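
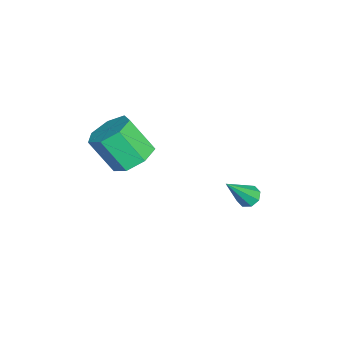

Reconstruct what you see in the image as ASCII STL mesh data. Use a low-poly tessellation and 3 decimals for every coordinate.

solid 
facet normal -0.440 0.450 -0.777
outer loop
vertex -3.603 4.378 -4.644
vertex -3.956 3.877 -4.734
vertex -4.011 4.397 -4.402
endloop
endfacet
facet normal 0.366 0.744 0.559
outer loop
vertex -3.603 4.378 -4.644
vertex -4.011 4.397 -4.402
vertex -3.024 2.923 -3.086
endloop
endfacet
facet normal -0.438 0.450 -0.778
outer loop
vertex -4.011 4.397 -4.402
vertex -3.956 3.877 -4.734
vertex -4.387 4.111 -4.356
endloop
endfacet
facet normal -0.296 0.518 0.802
outer loop
vertex -4.011 4.397 -4.402
vertex -4.387 4.111 -4.356
vertex -3.024 2.923 -3.086
endloop
endfacet
facet normal -0.439 0.449 -0.778
outer loop
vertex -4.387 4.111 -4.356
vertex -3.956 3.877 -4.734
vertex -4.51 3.688 -4.531
endloop
endfacet
facet normal -0.716 -0.079 0.694
outer loop
vertex -4.387 4.111 -4.356
vertex -4.51 3.688 -4.531
vertex -3.024 2.923 -3.086
endloop
endfacet
facet normal -0.438 0.449 -0.779
outer loop
vertex -4.51 3.688 -4.531
vertex -3.956 3.877 -4.734
vertex -4.308 3.375 -4.825
endloop
endfacet
facet normal -0.650 -0.699 0.298
outer loop
vertex -4.51 3.688 -4.531
vertex -4.308 3.375 -4.825
vertex -3.024 2.923 -3.086
endloop
endfacet
facet normal -0.440 0.450 -0.777
outer loop
vertex -4.308 3.375 -4.825
vertex -3.956 3.877 -4.734
vertex -3.9 3.356 -5.067
endloop
endfacet
facet normal -0.137 -0.979 -0.153
outer loop
vertex -4.308 3.375 -4.825
vertex -3.9 3.356 -5.067
vertex -3.024 2.923 -3.086
endloop
endfacet
facet normal -0.438 0.450 -0.778
outer loop
vertex -3.9 3.356 -5.067
vertex -3.956 3.877 -4.734
vertex -3.524 3.642 -5.113
endloop
endfacet
facet normal 0.525 -0.753 -0.397
outer loop
vertex -3.9 3.356 -5.067
vertex -3.524 3.642 -5.113
vertex -3.024 2.923 -3.086
endloop
endfacet
facet normal -0.439 0.449 -0.778
outer loop
vertex -3.524 3.642 -5.113
vertex -3.956 3.877 -4.734
vertex -3.401 4.066 -4.938
endloop
endfacet
facet normal 0.945 -0.155 -0.288
outer loop
vertex -3.524 3.642 -5.113
vertex -3.401 4.066 -4.938
vertex -3.024 2.923 -3.086
endloop
endfacet
facet normal -0.439 0.449 -0.778
outer loop
vertex -3.401 4.066 -4.938
vertex -3.956 3.877 -4.734
vertex -3.603 4.378 -4.644
endloop
endfacet
facet normal 0.878 0.466 0.109
outer loop
vertex -3.401 4.066 -4.938
vertex -3.603 4.378 -4.644
vertex -3.024 2.923 -3.086
endloop
endfacet
facet normal 0.140 0.572 -0.809
outer loop
vertex -0.06 -1.041 0.055
vertex -1.133 -0.859 -0.002
vertex -0.374 -0.288 0.533
endloop
endfacet
facet normal 0.933 0.198 0.301
outer loop
vertex -0.06 -1.041 0.055
vertex -0.374 -0.288 0.533
vertex -0.334 -2.163 1.639
endloop
endfacet
facet normal 0.933 0.198 0.301
outer loop
vertex -0.334 -2.163 1.639
vertex -0.374 -0.288 0.533
vertex -0.648 -1.41 2.117
endloop
endfacet
facet normal -0.140 -0.572 0.809
outer loop
vertex -0.334 -2.163 1.639
vertex -0.648 -1.41 2.117
vertex -1.407 -1.981 1.582
endloop
endfacet
facet normal 0.139 0.572 -0.808
outer loop
vertex -0.374 -0.288 0.533
vertex -1.133 -0.859 -0.002
vertex -1.26 0.035 0.609
endloop
endfacet
facet normal 0.322 0.745 0.584
outer loop
vertex -0.374 -0.288 0.533
vertex -1.26 0.035 0.609
vertex -0.648 -1.41 2.117
endloop
endfacet
facet normal 0.322 0.745 0.584
outer loop
vertex -0.648 -1.41 2.117
vertex -1.26 0.035 0.609
vertex -1.534 -1.087 2.193
endloop
endfacet
facet normal -0.139 -0.572 0.808
outer loop
vertex -0.648 -1.41 2.117
vertex -1.534 -1.087 2.193
vertex -1.407 -1.981 1.582
endloop
endfacet
facet normal 0.140 0.572 -0.808
outer loop
vertex -1.26 0.035 0.609
vertex -1.133 -0.859 -0.002
vertex -2.05 -0.316 0.224
endloop
endfacet
facet normal -0.533 0.731 0.426
outer loop
vertex -1.26 0.035 0.609
vertex -2.05 -0.316 0.224
vertex -1.534 -1.087 2.193
endloop
endfacet
facet normal -0.532 0.732 0.426
outer loop
vertex -1.534 -1.087 2.193
vertex -2.05 -0.316 0.224
vertex -2.324 -1.437 1.808
endloop
endfacet
facet normal -0.140 -0.572 0.808
outer loop
vertex -1.534 -1.087 2.193
vertex -2.324 -1.437 1.808
vertex -1.407 -1.981 1.582
endloop
endfacet
facet normal 0.139 0.572 -0.808
outer loop
vertex -2.05 -0.316 0.224
vertex -1.133 -0.859 -0.002
vertex -2.15 -1.075 -0.33
endloop
endfacet
facet normal -0.985 0.167 -0.052
outer loop
vertex -2.05 -0.316 0.224
vertex -2.15 -1.075 -0.33
vertex -2.324 -1.437 1.808
endloop
endfacet
facet normal -0.985 0.167 -0.052
outer loop
vertex -2.324 -1.437 1.808
vertex -2.15 -1.075 -0.33
vertex -2.424 -2.197 1.253
endloop
endfacet
facet normal -0.140 -0.572 0.808
outer loop
vertex -2.324 -1.437 1.808
vertex -2.424 -2.197 1.253
vertex -1.407 -1.981 1.582
endloop
endfacet
facet normal 0.139 0.572 -0.808
outer loop
vertex -2.15 -1.075 -0.33
vertex -1.133 -0.859 -0.002
vertex -1.484 -1.672 -0.638
endloop
endfacet
facet normal -0.696 -0.523 -0.491
outer loop
vertex -2.15 -1.075 -0.33
vertex -1.484 -1.672 -0.638
vertex -2.424 -2.197 1.253
endloop
endfacet
facet normal -0.696 -0.524 -0.491
outer loop
vertex -2.424 -2.197 1.253
vertex -1.484 -1.672 -0.638
vertex -1.758 -2.794 0.946
endloop
endfacet
facet normal -0.140 -0.572 0.808
outer loop
vertex -2.424 -2.197 1.253
vertex -1.758 -2.794 0.946
vertex -1.407 -1.981 1.582
endloop
endfacet
facet normal 0.139 0.572 -0.808
outer loop
vertex -1.484 -1.672 -0.638
vertex -1.133 -0.859 -0.002
vertex -0.554 -1.657 -0.467
endloop
endfacet
facet normal 0.116 -0.820 -0.561
outer loop
vertex -1.484 -1.672 -0.638
vertex -0.554 -1.657 -0.467
vertex -1.758 -2.794 0.946
endloop
endfacet
facet normal 0.116 -0.820 -0.561
outer loop
vertex -1.758 -2.794 0.946
vertex -0.554 -1.657 -0.467
vertex -0.827 -2.779 1.117
endloop
endfacet
facet normal -0.139 -0.572 0.808
outer loop
vertex -1.758 -2.794 0.946
vertex -0.827 -2.779 1.117
vertex -1.407 -1.981 1.582
endloop
endfacet
facet normal 0.140 0.572 -0.808
outer loop
vertex -0.554 -1.657 -0.467
vertex -1.133 -0.859 -0.002
vertex -0.06 -1.041 0.055
endloop
endfacet
facet normal 0.842 -0.499 -0.208
outer loop
vertex -0.554 -1.657 -0.467
vertex -0.06 -1.041 0.055
vertex -0.827 -2.779 1.117
endloop
endfacet
facet normal 0.842 -0.498 -0.207
outer loop
vertex -0.827 -2.779 1.117
vertex -0.06 -1.041 0.055
vertex -0.334 -2.163 1.639
endloop
endfacet
facet normal -0.140 -0.573 0.808
outer loop
vertex -0.827 -2.779 1.117
vertex -0.334 -2.163 1.639
vertex -1.407 -1.981 1.582
endloop
endfacet

endsolid


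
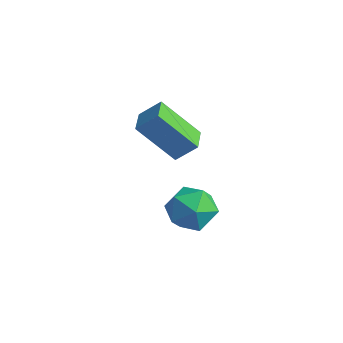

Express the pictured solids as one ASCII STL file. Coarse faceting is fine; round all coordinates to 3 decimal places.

solid 
facet normal -0.673 0.738 -0.048
outer loop
vertex 0.424 1.931 4.292
vertex 1.483 2.802 2.809
vertex -0.123 1.386 3.581
endloop
endfacet
facet normal -0.525 -0.431 0.734
outer loop
vertex 0.577 0.618 3.631
vertex 0.424 1.931 4.292
vertex -0.123 1.386 3.581
endloop
endfacet
facet normal -0.674 0.738 -0.048
outer loop
vertex -0.123 1.386 3.581
vertex 1.483 2.802 2.809
vertex 0.936 2.256 2.098
endloop
endfacet
facet normal -0.521 -0.519 -0.677
outer loop
vertex 0.936 2.256 2.098
vertex 0.577 0.618 3.631
vertex -0.123 1.386 3.581
endloop
endfacet
facet normal 0.521 0.519 0.677
outer loop
vertex 0.424 1.931 4.292
vertex 2.183 2.034 2.859
vertex 1.483 2.802 2.809
endloop
endfacet
facet normal -0.525 -0.431 0.734
outer loop
vertex 1.124 1.164 4.342
vertex 0.424 1.931 4.292
vertex 0.577 0.618 3.631
endloop
endfacet
facet normal 0.521 0.520 0.677
outer loop
vertex 1.124 1.164 4.342
vertex 2.183 2.034 2.859
vertex 0.424 1.931 4.292
endloop
endfacet
facet normal 0.525 0.431 -0.734
outer loop
vertex 1.483 2.802 2.809
vertex 2.183 2.034 2.859
vertex 0.936 2.256 2.098
endloop
endfacet
facet normal -0.521 -0.520 -0.677
outer loop
vertex 1.636 1.489 2.148
vertex 0.577 0.618 3.631
vertex 0.936 2.256 2.098
endloop
endfacet
facet normal 0.525 0.431 -0.734
outer loop
vertex 0.936 2.256 2.098
vertex 2.183 2.034 2.859
vertex 1.636 1.489 2.148
endloop
endfacet
facet normal 0.674 -0.737 0.048
outer loop
vertex 1.636 1.489 2.148
vertex 1.124 1.164 4.342
vertex 0.577 0.618 3.631
endloop
endfacet
facet normal 0.673 -0.738 0.048
outer loop
vertex 2.183 2.034 2.859
vertex 1.124 1.164 4.342
vertex 1.636 1.489 2.148
endloop
endfacet
facet normal -0.283 0.713 0.641
outer loop
vertex 1.918 2.922 -0.436
vertex 1.202 2.27 -0.026
vertex 2.176 2.299 0.371
endloop
endfacet
facet normal 0.408 0.781 0.473
outer loop
vertex 1.918 2.922 -0.436
vertex 2.176 2.299 0.371
vertex 2.848 2.431 -0.427
endloop
endfacet
facet normal 0.456 0.859 -0.235
outer loop
vertex 1.918 2.922 -0.436
vertex 2.848 2.431 -0.427
vertex 2.29 2.484 -1.317
endloop
endfacet
facet normal -0.205 0.839 -0.504
outer loop
vertex 1.918 2.922 -0.436
vertex 2.29 2.484 -1.317
vertex 1.273 2.384 -1.069
endloop
endfacet
facet normal -0.661 0.749 0.037
outer loop
vertex 1.918 2.922 -0.436
vertex 1.273 2.384 -1.069
vertex 1.202 2.27 -0.026
endloop
endfacet
facet normal 0.739 0.174 0.651
outer loop
vertex 2.848 2.431 -0.427
vertex 2.176 2.299 0.371
vertex 2.707 1.476 -0.011
endloop
endfacet
facet normal -0.378 0.065 0.923
outer loop
vertex 2.176 2.299 0.371
vertex 1.202 2.27 -0.026
vertex 1.69 1.376 0.237
endloop
endfacet
facet normal -0.991 0.123 -0.054
outer loop
vertex 1.202 2.27 -0.026
vertex 1.273 2.384 -1.069
vertex 1.132 1.429 -0.653
endloop
endfacet
facet normal -0.253 0.268 -0.930
outer loop
vertex 1.273 2.384 -1.069
vertex 2.29 2.484 -1.317
vertex 1.804 1.561 -1.451
endloop
endfacet
facet normal 0.816 0.300 -0.494
outer loop
vertex 2.29 2.484 -1.317
vertex 2.848 2.431 -0.427
vertex 2.778 1.59 -1.054
endloop
endfacet
facet normal 0.205 -0.839 0.504
outer loop
vertex 2.062 0.938 -0.644
vertex 2.707 1.476 -0.011
vertex 1.69 1.376 0.237
endloop
endfacet
facet normal -0.456 -0.859 0.235
outer loop
vertex 2.062 0.938 -0.644
vertex 1.69 1.376 0.237
vertex 1.132 1.429 -0.653
endloop
endfacet
facet normal -0.408 -0.781 -0.473
outer loop
vertex 2.062 0.938 -0.644
vertex 1.132 1.429 -0.653
vertex 1.804 1.561 -1.451
endloop
endfacet
facet normal 0.283 -0.713 -0.641
outer loop
vertex 2.062 0.938 -0.644
vertex 1.804 1.561 -1.451
vertex 2.778 1.59 -1.054
endloop
endfacet
facet normal 0.661 -0.749 -0.037
outer loop
vertex 2.062 0.938 -0.644
vertex 2.778 1.59 -1.054
vertex 2.707 1.476 -0.011
endloop
endfacet
facet normal 0.253 -0.268 0.930
outer loop
vertex 1.69 1.376 0.237
vertex 2.707 1.476 -0.011
vertex 2.176 2.299 0.371
endloop
endfacet
facet normal -0.816 -0.300 0.494
outer loop
vertex 1.132 1.429 -0.653
vertex 1.69 1.376 0.237
vertex 1.202 2.27 -0.026
endloop
endfacet
facet normal -0.739 -0.174 -0.651
outer loop
vertex 1.804 1.561 -1.451
vertex 1.132 1.429 -0.653
vertex 1.273 2.384 -1.069
endloop
endfacet
facet normal 0.378 -0.065 -0.923
outer loop
vertex 2.778 1.59 -1.054
vertex 1.804 1.561 -1.451
vertex 2.29 2.484 -1.317
endloop
endfacet
facet normal 0.991 -0.123 0.054
outer loop
vertex 2.707 1.476 -0.011
vertex 2.778 1.59 -1.054
vertex 2.848 2.431 -0.427
endloop
endfacet

endsolid


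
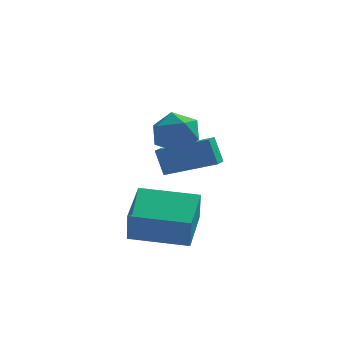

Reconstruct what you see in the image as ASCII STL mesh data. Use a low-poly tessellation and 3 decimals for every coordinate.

solid 
facet normal -0.941 0.085 -0.329
outer loop
vertex 2.135 2.607 -2.088
vertex 2.27 3.395 -2.271
vertex 2.453 2.325 -3.07
endloop
endfacet
facet normal -0.164 -0.961 0.223
outer loop
vertex 4.23 2.165 -2.449
vertex 2.135 2.607 -2.088
vertex 2.453 2.325 -3.07
endloop
endfacet
facet normal -0.941 0.085 -0.329
outer loop
vertex 2.453 2.325 -3.07
vertex 2.27 3.395 -2.271
vertex 2.588 3.113 -3.253
endloop
endfacet
facet normal 0.297 -0.264 -0.918
outer loop
vertex 2.588 3.113 -3.253
vertex 4.23 2.165 -2.449
vertex 2.453 2.325 -3.07
endloop
endfacet
facet normal -0.297 0.264 0.918
outer loop
vertex 2.135 2.607 -2.088
vertex 4.047 3.235 -1.65
vertex 2.27 3.395 -2.271
endloop
endfacet
facet normal -0.164 -0.961 0.223
outer loop
vertex 3.912 2.447 -1.467
vertex 2.135 2.607 -2.088
vertex 4.23 2.165 -2.449
endloop
endfacet
facet normal -0.297 0.264 0.918
outer loop
vertex 3.912 2.447 -1.467
vertex 4.047 3.235 -1.65
vertex 2.135 2.607 -2.088
endloop
endfacet
facet normal 0.164 0.961 -0.223
outer loop
vertex 2.27 3.395 -2.271
vertex 4.047 3.235 -1.65
vertex 2.588 3.113 -3.253
endloop
endfacet
facet normal 0.297 -0.264 -0.918
outer loop
vertex 4.365 2.953 -2.632
vertex 4.23 2.165 -2.449
vertex 2.588 3.113 -3.253
endloop
endfacet
facet normal 0.164 0.961 -0.223
outer loop
vertex 2.588 3.113 -3.253
vertex 4.047 3.235 -1.65
vertex 4.365 2.953 -2.632
endloop
endfacet
facet normal 0.941 -0.085 0.329
outer loop
vertex 4.365 2.953 -2.632
vertex 3.912 2.447 -1.467
vertex 4.23 2.165 -2.449
endloop
endfacet
facet normal 0.941 -0.085 0.329
outer loop
vertex 4.047 3.235 -1.65
vertex 3.912 2.447 -1.467
vertex 4.365 2.953 -2.632
endloop
endfacet
facet normal -0.459 0.695 0.553
outer loop
vertex 3.03 1.004 -0.149
vertex 2.297 0.53 -0.162
vertex 2.883 0.411 0.474
endloop
endfacet
facet normal 0.238 0.675 0.698
outer loop
vertex 3.03 1.004 -0.149
vertex 2.883 0.411 0.474
vertex 3.679 0.49 0.126
endloop
endfacet
facet normal 0.594 0.799 0.092
outer loop
vertex 3.03 1.004 -0.149
vertex 3.679 0.49 0.126
vertex 3.586 0.657 -0.725
endloop
endfacet
facet normal 0.116 0.896 -0.428
outer loop
vertex 3.03 1.004 -0.149
vertex 3.586 0.657 -0.725
vertex 2.732 0.682 -0.903
endloop
endfacet
facet normal -0.536 0.832 -0.144
outer loop
vertex 3.03 1.004 -0.149
vertex 2.732 0.682 -0.903
vertex 2.297 0.53 -0.162
endloop
endfacet
facet normal 0.399 0.015 0.917
outer loop
vertex 3.679 0.49 0.126
vertex 2.883 0.411 0.474
vertex 3.348 -0.302 0.283
endloop
endfacet
facet normal -0.730 0.047 0.682
outer loop
vertex 2.883 0.411 0.474
vertex 2.297 0.53 -0.162
vertex 2.494 -0.277 0.105
endloop
endfacet
facet normal -0.854 0.268 -0.446
outer loop
vertex 2.297 0.53 -0.162
vertex 2.732 0.682 -0.903
vertex 2.401 -0.11 -0.746
endloop
endfacet
facet normal 0.200 0.373 -0.906
outer loop
vertex 2.732 0.682 -0.903
vertex 3.586 0.657 -0.725
vertex 3.197 -0.031 -1.094
endloop
endfacet
facet normal 0.974 0.217 -0.064
outer loop
vertex 3.586 0.657 -0.725
vertex 3.679 0.49 0.126
vertex 3.783 -0.15 -0.458
endloop
endfacet
facet normal -0.116 -0.896 0.428
outer loop
vertex 3.05 -0.624 -0.471
vertex 3.348 -0.302 0.283
vertex 2.494 -0.277 0.105
endloop
endfacet
facet normal -0.594 -0.799 -0.092
outer loop
vertex 3.05 -0.624 -0.471
vertex 2.494 -0.277 0.105
vertex 2.401 -0.11 -0.746
endloop
endfacet
facet normal -0.238 -0.675 -0.698
outer loop
vertex 3.05 -0.624 -0.471
vertex 2.401 -0.11 -0.746
vertex 3.197 -0.031 -1.094
endloop
endfacet
facet normal 0.459 -0.695 -0.553
outer loop
vertex 3.05 -0.624 -0.471
vertex 3.197 -0.031 -1.094
vertex 3.783 -0.15 -0.458
endloop
endfacet
facet normal 0.536 -0.832 0.144
outer loop
vertex 3.05 -0.624 -0.471
vertex 3.783 -0.15 -0.458
vertex 3.348 -0.302 0.283
endloop
endfacet
facet normal -0.200 -0.373 0.906
outer loop
vertex 2.494 -0.277 0.105
vertex 3.348 -0.302 0.283
vertex 2.883 0.411 0.474
endloop
endfacet
facet normal -0.974 -0.217 0.064
outer loop
vertex 2.401 -0.11 -0.746
vertex 2.494 -0.277 0.105
vertex 2.297 0.53 -0.162
endloop
endfacet
facet normal -0.399 -0.015 -0.917
outer loop
vertex 3.197 -0.031 -1.094
vertex 2.401 -0.11 -0.746
vertex 2.732 0.682 -0.903
endloop
endfacet
facet normal 0.730 -0.047 -0.682
outer loop
vertex 3.783 -0.15 -0.458
vertex 3.197 -0.031 -1.094
vertex 3.586 0.657 -0.725
endloop
endfacet
facet normal 0.854 -0.268 0.446
outer loop
vertex 3.348 -0.302 0.283
vertex 3.783 -0.15 -0.458
vertex 3.679 0.49 0.126
endloop
endfacet
facet normal -0.993 0.078 0.084
outer loop
vertex 1.624 -0.932 -3.542
vertex 1.797 0.677 -2.99
vertex 1.557 -0.52 -4.721
endloop
endfacet
facet normal -0.101 -0.941 -0.323
outer loop
vertex 3.563 -0.677 -4.89
vertex 1.624 -0.932 -3.542
vertex 1.557 -0.52 -4.721
endloop
endfacet
facet normal -0.993 0.077 0.084
outer loop
vertex 1.557 -0.52 -4.721
vertex 1.797 0.677 -2.99
vertex 1.729 1.089 -4.168
endloop
endfacet
facet normal -0.054 0.330 -0.943
outer loop
vertex 1.729 1.089 -4.168
vertex 3.563 -0.677 -4.89
vertex 1.557 -0.52 -4.721
endloop
endfacet
facet normal 0.054 -0.329 0.943
outer loop
vertex 1.624 -0.932 -3.542
vertex 3.803 0.52 -3.159
vertex 1.797 0.677 -2.99
endloop
endfacet
facet normal -0.101 -0.941 -0.323
outer loop
vertex 3.631 -1.089 -3.712
vertex 1.624 -0.932 -3.542
vertex 3.563 -0.677 -4.89
endloop
endfacet
facet normal 0.054 -0.330 0.943
outer loop
vertex 3.631 -1.089 -3.712
vertex 3.803 0.52 -3.159
vertex 1.624 -0.932 -3.542
endloop
endfacet
facet normal 0.101 0.941 0.323
outer loop
vertex 1.797 0.677 -2.99
vertex 3.803 0.52 -3.159
vertex 1.729 1.089 -4.168
endloop
endfacet
facet normal -0.054 0.329 -0.943
outer loop
vertex 3.736 0.932 -4.338
vertex 3.563 -0.677 -4.89
vertex 1.729 1.089 -4.168
endloop
endfacet
facet normal 0.101 0.941 0.323
outer loop
vertex 1.729 1.089 -4.168
vertex 3.803 0.52 -3.159
vertex 3.736 0.932 -4.338
endloop
endfacet
facet normal 0.993 -0.078 -0.085
outer loop
vertex 3.736 0.932 -4.338
vertex 3.631 -1.089 -3.712
vertex 3.563 -0.677 -4.89
endloop
endfacet
facet normal 0.993 -0.077 -0.084
outer loop
vertex 3.803 0.52 -3.159
vertex 3.631 -1.089 -3.712
vertex 3.736 0.932 -4.338
endloop
endfacet

endsolid


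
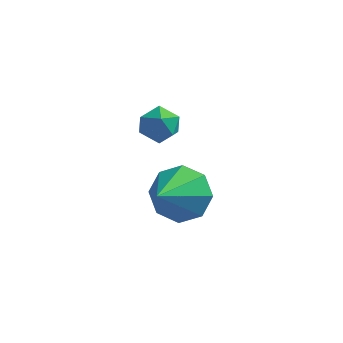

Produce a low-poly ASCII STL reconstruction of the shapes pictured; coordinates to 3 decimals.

solid 
facet normal 0.182 0.789 -0.587
outer loop
vertex -2.918 1.716 0.523
vertex -3.512 1.366 -0.131
vertex -3.602 1.944 0.617
endloop
endfacet
facet normal 0.173 0.117 0.978
outer loop
vertex -2.918 1.716 0.523
vertex -3.602 1.944 0.617
vertex -3.828 -0.006 0.891
endloop
endfacet
facet normal 0.183 0.788 -0.587
outer loop
vertex -3.602 1.944 0.617
vertex -3.512 1.366 -0.131
vertex -4.233 1.834 0.273
endloop
endfacet
facet normal -0.495 0.177 0.851
outer loop
vertex -3.602 1.944 0.617
vertex -4.233 1.834 0.273
vertex -3.828 -0.006 0.891
endloop
endfacet
facet normal 0.182 0.788 -0.588
outer loop
vertex -4.233 1.834 0.273
vertex -3.512 1.366 -0.131
vertex -4.442 1.449 -0.307
endloop
endfacet
facet normal -0.921 -0.075 0.382
outer loop
vertex -4.233 1.834 0.273
vertex -4.442 1.449 -0.307
vertex -3.828 -0.006 0.891
endloop
endfacet
facet normal 0.181 0.789 -0.587
outer loop
vertex -4.442 1.449 -0.307
vertex -3.512 1.366 -0.131
vertex -4.105 1.016 -0.785
endloop
endfacet
facet normal -0.856 -0.492 -0.158
outer loop
vertex -4.442 1.449 -0.307
vertex -4.105 1.016 -0.785
vertex -3.828 -0.006 0.891
endloop
endfacet
facet normal 0.182 0.789 -0.587
outer loop
vertex -4.105 1.016 -0.785
vertex -3.512 1.366 -0.131
vertex -3.422 0.788 -0.879
endloop
endfacet
facet normal -0.338 -0.827 -0.449
outer loop
vertex -4.105 1.016 -0.785
vertex -3.422 0.788 -0.879
vertex -3.828 -0.006 0.891
endloop
endfacet
facet normal 0.182 0.789 -0.588
outer loop
vertex -3.422 0.788 -0.879
vertex -3.512 1.366 -0.131
vertex -2.79 0.898 -0.536
endloop
endfacet
facet normal 0.329 -0.887 -0.322
outer loop
vertex -3.422 0.788 -0.879
vertex -2.79 0.898 -0.536
vertex -3.828 -0.006 0.891
endloop
endfacet
facet normal 0.182 0.789 -0.588
outer loop
vertex -2.79 0.898 -0.536
vertex -3.512 1.366 -0.131
vertex -2.582 1.283 0.045
endloop
endfacet
facet normal 0.758 -0.635 0.149
outer loop
vertex -2.79 0.898 -0.536
vertex -2.582 1.283 0.045
vertex -3.828 -0.006 0.891
endloop
endfacet
facet normal 0.182 0.789 -0.587
outer loop
vertex -2.582 1.283 0.045
vertex -3.512 1.366 -0.131
vertex -2.918 1.716 0.523
endloop
endfacet
facet normal 0.693 -0.220 0.686
outer loop
vertex -2.582 1.283 0.045
vertex -2.918 1.716 0.523
vertex -3.828 -0.006 0.891
endloop
endfacet
facet normal -0.278 0.878 0.391
outer loop
vertex -4.459 1.319 3.134
vertex -4.064 1.223 3.63
vertex -3.852 1.524 3.105
endloop
endfacet
facet normal -0.317 0.892 -0.322
outer loop
vertex -4.459 1.319 3.134
vertex -3.852 1.524 3.105
vertex -4.121 1.244 2.594
endloop
endfacet
facet normal -0.762 0.373 -0.529
outer loop
vertex -4.459 1.319 3.134
vertex -4.121 1.244 2.594
vertex -4.499 0.77 2.804
endloop
endfacet
facet normal -0.998 0.038 0.057
outer loop
vertex -4.459 1.319 3.134
vertex -4.499 0.77 2.804
vertex -4.463 0.757 3.444
endloop
endfacet
facet normal -0.699 0.349 0.624
outer loop
vertex -4.459 1.319 3.134
vertex -4.463 0.757 3.444
vertex -4.064 1.223 3.63
endloop
endfacet
facet normal 0.330 0.744 -0.581
outer loop
vertex -4.121 1.244 2.594
vertex -3.852 1.524 3.105
vertex -3.517 1.103 2.756
endloop
endfacet
facet normal 0.394 0.720 0.572
outer loop
vertex -3.852 1.524 3.105
vertex -4.064 1.223 3.63
vertex -3.481 1.09 3.396
endloop
endfacet
facet normal -0.286 -0.134 0.949
outer loop
vertex -4.064 1.223 3.63
vertex -4.463 0.757 3.444
vertex -3.859 0.616 3.606
endloop
endfacet
facet normal -0.770 -0.638 0.030
outer loop
vertex -4.463 0.757 3.444
vertex -4.499 0.77 2.804
vertex -4.128 0.336 3.095
endloop
endfacet
facet normal -0.389 -0.095 -0.916
outer loop
vertex -4.499 0.77 2.804
vertex -4.121 1.244 2.594
vertex -3.916 0.637 2.57
endloop
endfacet
facet normal 0.998 -0.038 -0.057
outer loop
vertex -3.521 0.541 3.066
vertex -3.517 1.103 2.756
vertex -3.481 1.09 3.396
endloop
endfacet
facet normal 0.762 -0.373 0.529
outer loop
vertex -3.521 0.541 3.066
vertex -3.481 1.09 3.396
vertex -3.859 0.616 3.606
endloop
endfacet
facet normal 0.317 -0.892 0.322
outer loop
vertex -3.521 0.541 3.066
vertex -3.859 0.616 3.606
vertex -4.128 0.336 3.095
endloop
endfacet
facet normal 0.278 -0.878 -0.391
outer loop
vertex -3.521 0.541 3.066
vertex -4.128 0.336 3.095
vertex -3.916 0.637 2.57
endloop
endfacet
facet normal 0.699 -0.349 -0.624
outer loop
vertex -3.521 0.541 3.066
vertex -3.916 0.637 2.57
vertex -3.517 1.103 2.756
endloop
endfacet
facet normal 0.770 0.638 -0.030
outer loop
vertex -3.481 1.09 3.396
vertex -3.517 1.103 2.756
vertex -3.852 1.524 3.105
endloop
endfacet
facet normal 0.389 0.095 0.916
outer loop
vertex -3.859 0.616 3.606
vertex -3.481 1.09 3.396
vertex -4.064 1.223 3.63
endloop
endfacet
facet normal -0.330 -0.744 0.581
outer loop
vertex -4.128 0.336 3.095
vertex -3.859 0.616 3.606
vertex -4.463 0.757 3.444
endloop
endfacet
facet normal -0.394 -0.720 -0.572
outer loop
vertex -3.916 0.637 2.57
vertex -4.128 0.336 3.095
vertex -4.499 0.77 2.804
endloop
endfacet
facet normal 0.286 0.134 -0.949
outer loop
vertex -3.517 1.103 2.756
vertex -3.916 0.637 2.57
vertex -4.121 1.244 2.594
endloop
endfacet

endsolid


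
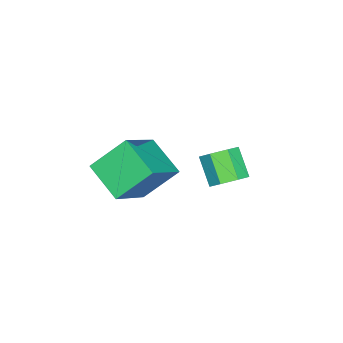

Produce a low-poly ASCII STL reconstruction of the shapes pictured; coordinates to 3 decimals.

solid 
facet normal 0.537 0.496 -0.682
outer loop
vertex 0.036 -0.55 2.875
vertex -0.377 -0.05 2.914
vertex 0.163 -0.158 3.26
endloop
endfacet
facet normal 0.814 -0.520 0.261
outer loop
vertex 0.036 -0.55 2.875
vertex 0.163 -0.158 3.26
vertex -0.57 -1.111 3.647
endloop
endfacet
facet normal 0.813 -0.519 0.262
outer loop
vertex -0.57 -1.111 3.647
vertex 0.163 -0.158 3.26
vertex -0.443 -0.718 4.032
endloop
endfacet
facet normal -0.537 -0.496 0.683
outer loop
vertex -0.57 -1.111 3.647
vertex -0.443 -0.718 4.032
vertex -0.983 -0.61 3.686
endloop
endfacet
facet normal 0.537 0.496 -0.683
outer loop
vertex 0.163 -0.158 3.26
vertex -0.377 -0.05 2.914
vertex -0.117 0.316 3.384
endloop
endfacet
facet normal 0.683 0.221 0.696
outer loop
vertex 0.163 -0.158 3.26
vertex -0.117 0.316 3.384
vertex -0.443 -0.718 4.032
endloop
endfacet
facet normal 0.683 0.221 0.696
outer loop
vertex -0.443 -0.718 4.032
vertex -0.117 0.316 3.384
vertex -0.723 -0.244 4.156
endloop
endfacet
facet normal -0.537 -0.496 0.683
outer loop
vertex -0.443 -0.718 4.032
vertex -0.723 -0.244 4.156
vertex -0.983 -0.61 3.686
endloop
endfacet
facet normal 0.537 0.495 -0.683
outer loop
vertex -0.117 0.316 3.384
vertex -0.377 -0.05 2.914
vertex -0.592 0.514 3.154
endloop
endfacet
facet normal 0.038 0.795 0.606
outer loop
vertex -0.117 0.316 3.384
vertex -0.592 0.514 3.154
vertex -0.723 -0.244 4.156
endloop
endfacet
facet normal 0.038 0.795 0.606
outer loop
vertex -0.723 -0.244 4.156
vertex -0.592 0.514 3.154
vertex -1.198 -0.046 3.926
endloop
endfacet
facet normal -0.537 -0.495 0.683
outer loop
vertex -0.723 -0.244 4.156
vertex -1.198 -0.046 3.926
vertex -0.983 -0.61 3.686
endloop
endfacet
facet normal 0.536 0.495 -0.684
outer loop
vertex -0.592 0.514 3.154
vertex -0.377 -0.05 2.914
vertex -0.906 0.288 2.744
endloop
endfacet
facet normal -0.634 0.771 0.061
outer loop
vertex -0.592 0.514 3.154
vertex -0.906 0.288 2.744
vertex -1.198 -0.046 3.926
endloop
endfacet
facet normal -0.634 0.771 0.061
outer loop
vertex -1.198 -0.046 3.926
vertex -0.906 0.288 2.744
vertex -1.512 -0.272 3.516
endloop
endfacet
facet normal -0.536 -0.495 0.684
outer loop
vertex -1.198 -0.046 3.926
vertex -1.512 -0.272 3.516
vertex -0.983 -0.61 3.686
endloop
endfacet
facet normal 0.536 0.496 -0.683
outer loop
vertex -0.906 0.288 2.744
vertex -0.377 -0.05 2.914
vertex -0.821 -0.193 2.461
endloop
endfacet
facet normal -0.831 0.166 -0.532
outer loop
vertex -0.906 0.288 2.744
vertex -0.821 -0.193 2.461
vertex -1.512 -0.272 3.516
endloop
endfacet
facet normal -0.831 0.166 -0.532
outer loop
vertex -1.512 -0.272 3.516
vertex -0.821 -0.193 2.461
vertex -1.427 -0.753 3.233
endloop
endfacet
facet normal -0.536 -0.496 0.683
outer loop
vertex -1.512 -0.272 3.516
vertex -1.427 -0.753 3.233
vertex -0.983 -0.61 3.686
endloop
endfacet
facet normal 0.537 0.495 -0.683
outer loop
vertex -0.821 -0.193 2.461
vertex -0.377 -0.05 2.914
vertex -0.402 -0.566 2.52
endloop
endfacet
facet normal -0.400 -0.564 -0.723
outer loop
vertex -0.821 -0.193 2.461
vertex -0.402 -0.566 2.52
vertex -1.427 -0.753 3.233
endloop
endfacet
facet normal -0.400 -0.564 -0.723
outer loop
vertex -1.427 -0.753 3.233
vertex -0.402 -0.566 2.52
vertex -1.008 -1.126 3.292
endloop
endfacet
facet normal -0.537 -0.495 0.683
outer loop
vertex -1.427 -0.753 3.233
vertex -1.008 -1.126 3.292
vertex -0.983 -0.61 3.686
endloop
endfacet
facet normal 0.536 0.496 -0.683
outer loop
vertex -0.402 -0.566 2.52
vertex -0.377 -0.05 2.914
vertex 0.036 -0.55 2.875
endloop
endfacet
facet normal 0.331 -0.868 -0.370
outer loop
vertex -0.402 -0.566 2.52
vertex 0.036 -0.55 2.875
vertex -1.008 -1.126 3.292
endloop
endfacet
facet normal 0.331 -0.868 -0.371
outer loop
vertex -1.008 -1.126 3.292
vertex 0.036 -0.55 2.875
vertex -0.57 -1.111 3.647
endloop
endfacet
facet normal -0.537 -0.496 0.683
outer loop
vertex -1.008 -1.126 3.292
vertex -0.57 -1.111 3.647
vertex -0.983 -0.61 3.686
endloop
endfacet
facet normal -0.488 -0.770 0.411
outer loop
vertex -1.254 -3.794 3.017
vertex -2.823 -3.476 1.752
vertex -0.589 -4.79 1.941
endloop
endfacet
facet normal 0.769 -0.157 0.620
outer loop
vertex 0.163 -3.604 1.308
vertex -1.254 -3.794 3.017
vertex -0.589 -4.79 1.941
endloop
endfacet
facet normal -0.488 -0.770 0.411
outer loop
vertex -0.589 -4.79 1.941
vertex -2.823 -3.476 1.752
vertex -2.157 -4.472 0.677
endloop
endfacet
facet normal 0.413 -0.619 -0.668
outer loop
vertex -2.157 -4.472 0.677
vertex 0.163 -3.604 1.308
vertex -0.589 -4.79 1.941
endloop
endfacet
facet normal -0.413 0.619 0.668
outer loop
vertex -1.254 -3.794 3.017
vertex -2.071 -2.29 1.119
vertex -2.823 -3.476 1.752
endloop
endfacet
facet normal 0.769 -0.155 0.620
outer loop
vertex -0.503 -2.608 2.383
vertex -1.254 -3.794 3.017
vertex 0.163 -3.604 1.308
endloop
endfacet
facet normal -0.413 0.619 0.668
outer loop
vertex -0.503 -2.608 2.383
vertex -2.071 -2.29 1.119
vertex -1.254 -3.794 3.017
endloop
endfacet
facet normal -0.768 0.156 -0.621
outer loop
vertex -2.823 -3.476 1.752
vertex -2.071 -2.29 1.119
vertex -2.157 -4.472 0.677
endloop
endfacet
facet normal 0.413 -0.619 -0.668
outer loop
vertex -1.406 -3.286 0.043
vertex 0.163 -3.604 1.308
vertex -2.157 -4.472 0.677
endloop
endfacet
facet normal -0.769 0.156 -0.620
outer loop
vertex -2.157 -4.472 0.677
vertex -2.071 -2.29 1.119
vertex -1.406 -3.286 0.043
endloop
endfacet
facet normal 0.488 0.770 -0.411
outer loop
vertex -1.406 -3.286 0.043
vertex -0.503 -2.608 2.383
vertex 0.163 -3.604 1.308
endloop
endfacet
facet normal 0.488 0.770 -0.411
outer loop
vertex -2.071 -2.29 1.119
vertex -0.503 -2.608 2.383
vertex -1.406 -3.286 0.043
endloop
endfacet

endsolid


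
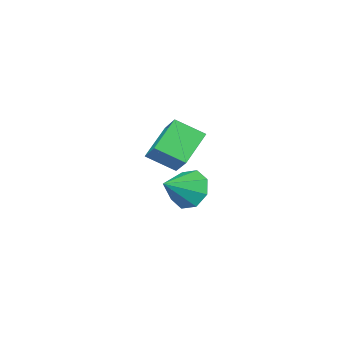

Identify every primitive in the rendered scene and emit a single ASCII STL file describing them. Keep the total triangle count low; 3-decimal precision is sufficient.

solid 
facet normal -0.874 -0.087 -0.478
outer loop
vertex -3.826 -2.09 -2.999
vertex -4.277 -1.441 -2.292
vertex -3.783 -1.311 -3.22
endloop
endfacet
facet normal 0.863 -0.182 -0.472
outer loop
vertex -3.826 -2.09 -2.999
vertex -3.783 -1.311 -3.22
vertex -2.843 -1.299 -1.508
endloop
endfacet
facet normal -0.874 -0.086 -0.478
outer loop
vertex -3.783 -1.311 -3.22
vertex -4.277 -1.441 -2.292
vertex -4.028 -0.608 -2.898
endloop
endfacet
facet normal 0.774 0.466 -0.428
outer loop
vertex -3.783 -1.311 -3.22
vertex -4.028 -0.608 -2.898
vertex -2.843 -1.299 -1.508
endloop
endfacet
facet normal -0.874 -0.086 -0.478
outer loop
vertex -4.028 -0.608 -2.898
vertex -4.277 -1.441 -2.292
vertex -4.419 -0.393 -2.221
endloop
endfacet
facet normal 0.495 0.869 0.010
outer loop
vertex -4.028 -0.608 -2.898
vertex -4.419 -0.393 -2.221
vertex -2.843 -1.299 -1.508
endloop
endfacet
facet normal -0.874 -0.086 -0.477
outer loop
vertex -4.419 -0.393 -2.221
vertex -4.277 -1.441 -2.292
vertex -4.727 -0.792 -1.585
endloop
endfacet
facet normal 0.188 0.788 0.586
outer loop
vertex -4.419 -0.393 -2.221
vertex -4.727 -0.792 -1.585
vertex -2.843 -1.299 -1.508
endloop
endfacet
facet normal -0.875 -0.087 -0.477
outer loop
vertex -4.727 -0.792 -1.585
vertex -4.277 -1.441 -2.292
vertex -4.771 -1.571 -1.363
endloop
endfacet
facet normal 0.034 0.272 0.962
outer loop
vertex -4.727 -0.792 -1.585
vertex -4.771 -1.571 -1.363
vertex -2.843 -1.299 -1.508
endloop
endfacet
facet normal -0.875 -0.086 -0.477
outer loop
vertex -4.771 -1.571 -1.363
vertex -4.277 -1.441 -2.292
vertex -4.526 -2.274 -1.685
endloop
endfacet
facet normal 0.122 -0.378 0.918
outer loop
vertex -4.771 -1.571 -1.363
vertex -4.526 -2.274 -1.685
vertex -2.843 -1.299 -1.508
endloop
endfacet
facet normal -0.874 -0.087 -0.478
outer loop
vertex -4.526 -2.274 -1.685
vertex -4.277 -1.441 -2.292
vertex -4.134 -2.489 -2.363
endloop
endfacet
facet normal 0.402 -0.780 0.480
outer loop
vertex -4.526 -2.274 -1.685
vertex -4.134 -2.489 -2.363
vertex -2.843 -1.299 -1.508
endloop
endfacet
facet normal -0.874 -0.087 -0.478
outer loop
vertex -4.134 -2.489 -2.363
vertex -4.277 -1.441 -2.292
vertex -3.826 -2.09 -2.999
endloop
endfacet
facet normal 0.708 -0.699 -0.096
outer loop
vertex -4.134 -2.489 -2.363
vertex -3.826 -2.09 -2.999
vertex -2.843 -1.299 -1.508
endloop
endfacet
facet normal -0.754 -0.279 0.594
outer loop
vertex -1.417 1.483 3.433
vertex -2.29 2.335 2.726
vertex -1.735 0.401 2.521
endloop
endfacet
facet normal 0.619 -0.605 0.501
outer loop
vertex -0.43 0.885 1.494
vertex -1.417 1.483 3.433
vertex -1.735 0.401 2.521
endloop
endfacet
facet normal -0.754 -0.279 0.594
outer loop
vertex -1.735 0.401 2.521
vertex -2.29 2.335 2.726
vertex -2.608 1.254 1.814
endloop
endfacet
facet normal -0.219 -0.746 -0.629
outer loop
vertex -2.608 1.254 1.814
vertex -0.43 0.885 1.494
vertex -1.735 0.401 2.521
endloop
endfacet
facet normal 0.218 0.746 0.629
outer loop
vertex -1.417 1.483 3.433
vertex -0.985 2.819 1.699
vertex -2.29 2.335 2.726
endloop
endfacet
facet normal 0.619 -0.605 0.501
outer loop
vertex -0.112 1.966 2.406
vertex -1.417 1.483 3.433
vertex -0.43 0.885 1.494
endloop
endfacet
facet normal 0.219 0.746 0.629
outer loop
vertex -0.112 1.966 2.406
vertex -0.985 2.819 1.699
vertex -1.417 1.483 3.433
endloop
endfacet
facet normal -0.619 0.605 -0.501
outer loop
vertex -2.29 2.335 2.726
vertex -0.985 2.819 1.699
vertex -2.608 1.254 1.814
endloop
endfacet
facet normal -0.219 -0.746 -0.629
outer loop
vertex -1.303 1.737 0.787
vertex -0.43 0.885 1.494
vertex -2.608 1.254 1.814
endloop
endfacet
facet normal -0.619 0.605 -0.502
outer loop
vertex -2.608 1.254 1.814
vertex -0.985 2.819 1.699
vertex -1.303 1.737 0.787
endloop
endfacet
facet normal 0.754 0.280 -0.594
outer loop
vertex -1.303 1.737 0.787
vertex -0.112 1.966 2.406
vertex -0.43 0.885 1.494
endloop
endfacet
facet normal 0.754 0.279 -0.594
outer loop
vertex -0.985 2.819 1.699
vertex -0.112 1.966 2.406
vertex -1.303 1.737 0.787
endloop
endfacet

endsolid


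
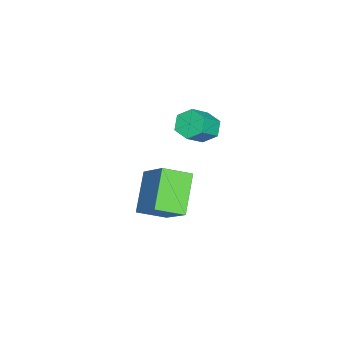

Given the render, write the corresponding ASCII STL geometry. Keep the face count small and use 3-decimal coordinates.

solid 
facet normal -0.666 0.343 -0.662
outer loop
vertex 3.123 -2.354 3.106
vertex 2.813 -2.802 3.186
vertex 2.735 -2.355 3.496
endloop
endfacet
facet normal 0.242 0.939 0.243
outer loop
vertex 3.123 -2.354 3.106
vertex 2.735 -2.355 3.496
vertex 3.816 -2.711 3.794
endloop
endfacet
facet normal 0.243 0.940 0.241
outer loop
vertex 3.816 -2.711 3.794
vertex 2.735 -2.355 3.496
vertex 3.429 -2.711 4.184
endloop
endfacet
facet normal 0.667 -0.343 0.662
outer loop
vertex 3.816 -2.711 3.794
vertex 3.429 -2.711 4.184
vertex 3.507 -3.158 3.874
endloop
endfacet
facet normal -0.667 0.343 -0.662
outer loop
vertex 2.735 -2.355 3.496
vertex 2.813 -2.802 3.186
vertex 2.426 -2.802 3.576
endloop
endfacet
facet normal -0.488 0.469 0.736
outer loop
vertex 2.735 -2.355 3.496
vertex 2.426 -2.802 3.576
vertex 3.429 -2.711 4.184
endloop
endfacet
facet normal -0.488 0.470 0.735
outer loop
vertex 3.429 -2.711 4.184
vertex 2.426 -2.802 3.576
vertex 3.119 -3.158 4.264
endloop
endfacet
facet normal 0.666 -0.343 0.662
outer loop
vertex 3.429 -2.711 4.184
vertex 3.119 -3.158 4.264
vertex 3.507 -3.158 3.874
endloop
endfacet
facet normal -0.667 0.343 -0.662
outer loop
vertex 2.426 -2.802 3.576
vertex 2.813 -2.802 3.186
vertex 2.504 -3.249 3.266
endloop
endfacet
facet normal -0.732 -0.470 0.494
outer loop
vertex 2.426 -2.802 3.576
vertex 2.504 -3.249 3.266
vertex 3.119 -3.158 4.264
endloop
endfacet
facet normal -0.732 -0.469 0.494
outer loop
vertex 3.119 -3.158 4.264
vertex 2.504 -3.249 3.266
vertex 3.197 -3.606 3.954
endloop
endfacet
facet normal 0.666 -0.343 0.663
outer loop
vertex 3.119 -3.158 4.264
vertex 3.197 -3.606 3.954
vertex 3.507 -3.158 3.874
endloop
endfacet
facet normal -0.667 0.343 -0.662
outer loop
vertex 2.504 -3.249 3.266
vertex 2.813 -2.802 3.186
vertex 2.891 -3.249 2.876
endloop
endfacet
facet normal -0.244 -0.939 -0.242
outer loop
vertex 2.504 -3.249 3.266
vertex 2.891 -3.249 2.876
vertex 3.197 -3.606 3.954
endloop
endfacet
facet normal -0.241 -0.940 -0.243
outer loop
vertex 3.197 -3.606 3.954
vertex 2.891 -3.249 2.876
vertex 3.585 -3.605 3.564
endloop
endfacet
facet normal 0.666 -0.343 0.662
outer loop
vertex 3.197 -3.606 3.954
vertex 3.585 -3.605 3.564
vertex 3.507 -3.158 3.874
endloop
endfacet
facet normal -0.666 0.343 -0.662
outer loop
vertex 2.891 -3.249 2.876
vertex 2.813 -2.802 3.186
vertex 3.201 -2.802 2.796
endloop
endfacet
facet normal 0.488 -0.470 -0.735
outer loop
vertex 2.891 -3.249 2.876
vertex 3.201 -2.802 2.796
vertex 3.585 -3.605 3.564
endloop
endfacet
facet normal 0.489 -0.469 -0.735
outer loop
vertex 3.585 -3.605 3.564
vertex 3.201 -2.802 2.796
vertex 3.894 -3.158 3.484
endloop
endfacet
facet normal 0.667 -0.343 0.662
outer loop
vertex 3.585 -3.605 3.564
vertex 3.894 -3.158 3.484
vertex 3.507 -3.158 3.874
endloop
endfacet
facet normal -0.666 0.343 -0.663
outer loop
vertex 3.201 -2.802 2.796
vertex 2.813 -2.802 3.186
vertex 3.123 -2.354 3.106
endloop
endfacet
facet normal 0.732 0.469 -0.494
outer loop
vertex 3.201 -2.802 2.796
vertex 3.123 -2.354 3.106
vertex 3.894 -3.158 3.484
endloop
endfacet
facet normal 0.732 0.470 -0.493
outer loop
vertex 3.894 -3.158 3.484
vertex 3.123 -2.354 3.106
vertex 3.816 -2.711 3.794
endloop
endfacet
facet normal 0.667 -0.343 0.662
outer loop
vertex 3.894 -3.158 3.484
vertex 3.816 -2.711 3.794
vertex 3.507 -3.158 3.874
endloop
endfacet
facet normal -0.786 -0.014 0.618
outer loop
vertex 3.443 -4.021 1.506
vertex 3.102 -3.118 1.092
vertex 2.639 -4.803 0.466
endloop
endfacet
facet normal 0.325 -0.859 0.395
outer loop
vertex 3.858 -4.782 -0.492
vertex 3.443 -4.021 1.506
vertex 2.639 -4.803 0.466
endloop
endfacet
facet normal -0.787 -0.013 0.617
outer loop
vertex 2.639 -4.803 0.466
vertex 3.102 -3.118 1.092
vertex 2.298 -3.9 0.051
endloop
endfacet
facet normal -0.526 -0.511 -0.680
outer loop
vertex 2.298 -3.9 0.051
vertex 3.858 -4.782 -0.492
vertex 2.639 -4.803 0.466
endloop
endfacet
facet normal 0.526 0.510 0.680
outer loop
vertex 3.443 -4.021 1.506
vertex 4.321 -3.097 0.134
vertex 3.102 -3.118 1.092
endloop
endfacet
facet normal 0.325 -0.859 0.395
outer loop
vertex 4.662 -4.0 0.549
vertex 3.443 -4.021 1.506
vertex 3.858 -4.782 -0.492
endloop
endfacet
facet normal 0.525 0.511 0.680
outer loop
vertex 4.662 -4.0 0.549
vertex 4.321 -3.097 0.134
vertex 3.443 -4.021 1.506
endloop
endfacet
facet normal -0.325 0.859 -0.395
outer loop
vertex 3.102 -3.118 1.092
vertex 4.321 -3.097 0.134
vertex 2.298 -3.9 0.051
endloop
endfacet
facet normal -0.526 -0.510 -0.681
outer loop
vertex 3.517 -3.879 -0.906
vertex 3.858 -4.782 -0.492
vertex 2.298 -3.9 0.051
endloop
endfacet
facet normal -0.325 0.859 -0.395
outer loop
vertex 2.298 -3.9 0.051
vertex 4.321 -3.097 0.134
vertex 3.517 -3.879 -0.906
endloop
endfacet
facet normal 0.786 0.014 -0.618
outer loop
vertex 3.517 -3.879 -0.906
vertex 4.662 -4.0 0.549
vertex 3.858 -4.782 -0.492
endloop
endfacet
facet normal 0.786 0.013 -0.618
outer loop
vertex 4.321 -3.097 0.134
vertex 4.662 -4.0 0.549
vertex 3.517 -3.879 -0.906
endloop
endfacet

endsolid


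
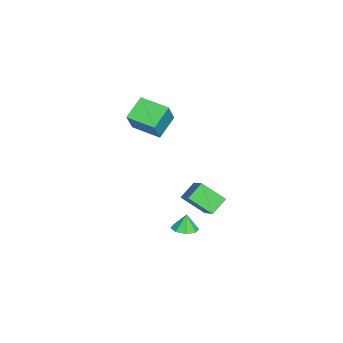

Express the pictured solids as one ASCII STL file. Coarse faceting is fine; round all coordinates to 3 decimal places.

solid 
facet normal -0.547 0.099 -0.832
outer loop
vertex -5.123 -2.116 3.058
vertex -4.454 -0.507 2.809
vertex -3.937 -2.742 2.204
endloop
endfacet
facet normal -0.380 -0.914 0.142
outer loop
vertex -2.986 -2.913 3.651
vertex -5.123 -2.116 3.058
vertex -3.937 -2.742 2.204
endloop
endfacet
facet normal -0.547 0.099 -0.832
outer loop
vertex -3.937 -2.742 2.204
vertex -4.454 -0.507 2.809
vertex -3.268 -1.133 1.955
endloop
endfacet
facet normal 0.746 -0.393 -0.537
outer loop
vertex -3.268 -1.133 1.955
vertex -2.986 -2.913 3.651
vertex -3.937 -2.742 2.204
endloop
endfacet
facet normal -0.746 0.393 0.537
outer loop
vertex -5.123 -2.116 3.058
vertex -3.503 -0.678 4.256
vertex -4.454 -0.507 2.809
endloop
endfacet
facet normal -0.380 -0.914 0.142
outer loop
vertex -4.172 -2.287 4.505
vertex -5.123 -2.116 3.058
vertex -2.986 -2.913 3.651
endloop
endfacet
facet normal -0.746 0.393 0.537
outer loop
vertex -4.172 -2.287 4.505
vertex -3.503 -0.678 4.256
vertex -5.123 -2.116 3.058
endloop
endfacet
facet normal 0.380 0.914 -0.142
outer loop
vertex -4.454 -0.507 2.809
vertex -3.503 -0.678 4.256
vertex -3.268 -1.133 1.955
endloop
endfacet
facet normal 0.746 -0.393 -0.537
outer loop
vertex -2.317 -1.304 3.402
vertex -2.986 -2.913 3.651
vertex -3.268 -1.133 1.955
endloop
endfacet
facet normal 0.380 0.914 -0.142
outer loop
vertex -3.268 -1.133 1.955
vertex -3.503 -0.678 4.256
vertex -2.317 -1.304 3.402
endloop
endfacet
facet normal 0.547 -0.099 0.832
outer loop
vertex -2.317 -1.304 3.402
vertex -4.172 -2.287 4.505
vertex -2.986 -2.913 3.651
endloop
endfacet
facet normal 0.547 -0.099 0.832
outer loop
vertex -3.503 -0.678 4.256
vertex -4.172 -2.287 4.505
vertex -2.317 -1.304 3.402
endloop
endfacet
facet normal -0.758 -0.318 -0.570
outer loop
vertex -4.909 0.552 -2.887
vertex -4.703 1.929 -3.929
vertex -4.107 -0.1 -3.59
endloop
endfacet
facet normal -0.118 -0.792 0.599
outer loop
vertex -2.697 0.491 -2.531
vertex -4.909 0.552 -2.887
vertex -4.107 -0.1 -3.59
endloop
endfacet
facet normal -0.758 -0.318 -0.569
outer loop
vertex -4.107 -0.1 -3.59
vertex -4.703 1.929 -3.929
vertex -3.901 1.277 -4.633
endloop
endfacet
facet normal 0.641 -0.522 -0.562
outer loop
vertex -3.901 1.277 -4.633
vertex -2.697 0.491 -2.531
vertex -4.107 -0.1 -3.59
endloop
endfacet
facet normal -0.641 0.522 0.563
outer loop
vertex -4.909 0.552 -2.887
vertex -3.293 2.52 -2.87
vertex -4.703 1.929 -3.929
endloop
endfacet
facet normal -0.118 -0.792 0.599
outer loop
vertex -3.499 1.143 -1.827
vertex -4.909 0.552 -2.887
vertex -2.697 0.491 -2.531
endloop
endfacet
facet normal -0.641 0.522 0.562
outer loop
vertex -3.499 1.143 -1.827
vertex -3.293 2.52 -2.87
vertex -4.909 0.552 -2.887
endloop
endfacet
facet normal 0.118 0.792 -0.599
outer loop
vertex -4.703 1.929 -3.929
vertex -3.293 2.52 -2.87
vertex -3.901 1.277 -4.633
endloop
endfacet
facet normal 0.641 -0.522 -0.562
outer loop
vertex -2.491 1.868 -3.573
vertex -2.697 0.491 -2.531
vertex -3.901 1.277 -4.633
endloop
endfacet
facet normal 0.119 0.792 -0.599
outer loop
vertex -3.901 1.277 -4.633
vertex -3.293 2.52 -2.87
vertex -2.491 1.868 -3.573
endloop
endfacet
facet normal 0.758 0.318 0.570
outer loop
vertex -2.491 1.868 -3.573
vertex -3.499 1.143 -1.827
vertex -2.697 0.491 -2.531
endloop
endfacet
facet normal 0.758 0.318 0.570
outer loop
vertex -3.293 2.52 -2.87
vertex -3.499 1.143 -1.827
vertex -2.491 1.868 -3.573
endloop
endfacet
facet normal 0.222 -0.076 -0.972
outer loop
vertex -0.626 0.046 -3.794
vertex -1.256 0.471 -3.971
vertex -0.509 0.631 -3.813
endloop
endfacet
facet normal 0.656 -0.107 0.747
outer loop
vertex -0.626 0.046 -3.794
vertex -0.509 0.631 -3.813
vertex -1.484 0.549 -2.969
endloop
endfacet
facet normal 0.222 -0.075 -0.972
outer loop
vertex -0.509 0.631 -3.813
vertex -1.256 0.471 -3.971
vertex -0.829 1.122 -3.924
endloop
endfacet
facet normal 0.540 0.504 0.673
outer loop
vertex -0.509 0.631 -3.813
vertex -0.829 1.122 -3.924
vertex -1.484 0.549 -2.969
endloop
endfacet
facet normal 0.222 -0.076 -0.972
outer loop
vertex -0.829 1.122 -3.924
vertex -1.256 0.471 -3.971
vertex -1.399 1.232 -4.063
endloop
endfacet
facet normal 0.034 0.847 0.531
outer loop
vertex -0.829 1.122 -3.924
vertex -1.399 1.232 -4.063
vertex -1.484 0.549 -2.969
endloop
endfacet
facet normal 0.222 -0.076 -0.972
outer loop
vertex -1.399 1.232 -4.063
vertex -1.256 0.471 -3.971
vertex -1.885 0.896 -4.148
endloop
endfacet
facet normal -0.567 0.718 0.404
outer loop
vertex -1.399 1.232 -4.063
vertex -1.885 0.896 -4.148
vertex -1.484 0.549 -2.969
endloop
endfacet
facet normal 0.222 -0.076 -0.972
outer loop
vertex -1.885 0.896 -4.148
vertex -1.256 0.471 -3.971
vertex -2.003 0.311 -4.129
endloop
endfacet
facet normal -0.910 0.195 0.367
outer loop
vertex -1.885 0.896 -4.148
vertex -2.003 0.311 -4.129
vertex -1.484 0.549 -2.969
endloop
endfacet
facet normal 0.222 -0.077 -0.972
outer loop
vertex -2.003 0.311 -4.129
vertex -1.256 0.471 -3.971
vertex -1.683 -0.181 -4.017
endloop
endfacet
facet normal -0.795 -0.417 0.441
outer loop
vertex -2.003 0.311 -4.129
vertex -1.683 -0.181 -4.017
vertex -1.484 0.549 -2.969
endloop
endfacet
facet normal 0.222 -0.077 -0.972
outer loop
vertex -1.683 -0.181 -4.017
vertex -1.256 0.471 -3.971
vertex -1.112 -0.29 -3.878
endloop
endfacet
facet normal -0.287 -0.760 0.584
outer loop
vertex -1.683 -0.181 -4.017
vertex -1.112 -0.29 -3.878
vertex -1.484 0.549 -2.969
endloop
endfacet
facet normal 0.221 -0.077 -0.972
outer loop
vertex -1.112 -0.29 -3.878
vertex -1.256 0.471 -3.971
vertex -0.626 0.046 -3.794
endloop
endfacet
facet normal 0.313 -0.631 0.710
outer loop
vertex -1.112 -0.29 -3.878
vertex -0.626 0.046 -3.794
vertex -1.484 0.549 -2.969
endloop
endfacet

endsolid


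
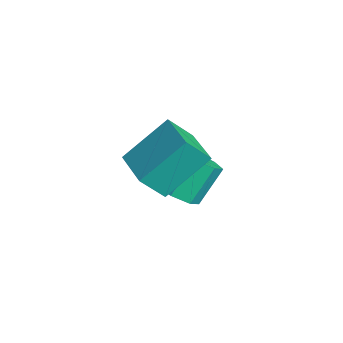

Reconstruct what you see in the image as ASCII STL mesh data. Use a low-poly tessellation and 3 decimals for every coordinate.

solid 
facet normal -0.995 0.028 -0.092
outer loop
vertex 1.727 -1.884 4.644
vertex 1.842 -1.051 3.653
vertex 1.806 -3.502 3.293
endloop
endfacet
facet normal -0.088 -0.641 0.762
outer loop
vertex 3.478 -3.549 3.447
vertex 1.727 -1.884 4.644
vertex 1.806 -3.502 3.293
endloop
endfacet
facet normal -0.995 0.028 -0.092
outer loop
vertex 1.806 -3.502 3.293
vertex 1.842 -1.051 3.653
vertex 1.921 -2.669 2.301
endloop
endfacet
facet normal 0.037 -0.767 -0.640
outer loop
vertex 1.921 -2.669 2.301
vertex 3.478 -3.549 3.447
vertex 1.806 -3.502 3.293
endloop
endfacet
facet normal -0.037 0.767 0.640
outer loop
vertex 1.727 -1.884 4.644
vertex 3.514 -1.098 3.807
vertex 1.842 -1.051 3.653
endloop
endfacet
facet normal -0.089 -0.641 0.762
outer loop
vertex 3.399 -1.931 4.799
vertex 1.727 -1.884 4.644
vertex 3.478 -3.549 3.447
endloop
endfacet
facet normal -0.038 0.767 0.640
outer loop
vertex 3.399 -1.931 4.799
vertex 3.514 -1.098 3.807
vertex 1.727 -1.884 4.644
endloop
endfacet
facet normal 0.088 0.641 -0.762
outer loop
vertex 1.842 -1.051 3.653
vertex 3.514 -1.098 3.807
vertex 1.921 -2.669 2.301
endloop
endfacet
facet normal 0.038 -0.767 -0.640
outer loop
vertex 3.593 -2.716 2.456
vertex 3.478 -3.549 3.447
vertex 1.921 -2.669 2.301
endloop
endfacet
facet normal 0.089 0.641 -0.762
outer loop
vertex 1.921 -2.669 2.301
vertex 3.514 -1.098 3.807
vertex 3.593 -2.716 2.456
endloop
endfacet
facet normal 0.995 -0.028 0.092
outer loop
vertex 3.593 -2.716 2.456
vertex 3.399 -1.931 4.799
vertex 3.478 -3.549 3.447
endloop
endfacet
facet normal 0.995 -0.028 0.092
outer loop
vertex 3.514 -1.098 3.807
vertex 3.399 -1.931 4.799
vertex 3.593 -2.716 2.456
endloop
endfacet
facet normal 0.209 -0.614 -0.761
outer loop
vertex 1.693 -1.069 -0.054
vertex 0.834 -1.223 -0.166
vertex 1.332 -0.597 -0.534
endloop
endfacet
facet normal 0.856 0.491 -0.161
outer loop
vertex 1.693 -1.069 -0.054
vertex 1.332 -0.597 -0.534
vertex 1.345 -0.044 1.217
endloop
endfacet
facet normal 0.856 0.491 -0.161
outer loop
vertex 1.345 -0.044 1.217
vertex 1.332 -0.597 -0.534
vertex 0.984 0.428 0.738
endloop
endfacet
facet normal -0.208 0.614 0.762
outer loop
vertex 1.345 -0.044 1.217
vertex 0.984 0.428 0.738
vertex 0.486 -0.197 1.106
endloop
endfacet
facet normal 0.209 -0.614 -0.761
outer loop
vertex 1.332 -0.597 -0.534
vertex 0.834 -1.223 -0.166
vertex 0.596 -0.597 -0.736
endloop
endfacet
facet normal 0.162 0.790 -0.592
outer loop
vertex 1.332 -0.597 -0.534
vertex 0.596 -0.597 -0.736
vertex 0.984 0.428 0.738
endloop
endfacet
facet normal 0.164 0.789 -0.592
outer loop
vertex 0.984 0.428 0.738
vertex 0.596 -0.597 -0.736
vertex 0.247 0.429 0.535
endloop
endfacet
facet normal -0.209 0.614 0.761
outer loop
vertex 0.984 0.428 0.738
vertex 0.247 0.429 0.535
vertex 0.486 -0.197 1.106
endloop
endfacet
facet normal 0.208 -0.614 -0.761
outer loop
vertex 0.596 -0.597 -0.736
vertex 0.834 -1.223 -0.166
vertex 0.039 -1.067 -0.509
endloop
endfacet
facet normal -0.651 0.493 -0.577
outer loop
vertex 0.596 -0.597 -0.736
vertex 0.039 -1.067 -0.509
vertex 0.247 0.429 0.535
endloop
endfacet
facet normal -0.652 0.493 -0.576
outer loop
vertex 0.247 0.429 0.535
vertex 0.039 -1.067 -0.509
vertex -0.309 -0.042 0.762
endloop
endfacet
facet normal -0.210 0.614 0.761
outer loop
vertex 0.247 0.429 0.535
vertex -0.309 -0.042 0.762
vertex 0.486 -0.197 1.106
endloop
endfacet
facet normal 0.208 -0.614 -0.761
outer loop
vertex 0.039 -1.067 -0.509
vertex 0.834 -1.223 -0.166
vertex 0.081 -1.655 -0.023
endloop
endfacet
facet normal -0.976 -0.174 -0.127
outer loop
vertex 0.039 -1.067 -0.509
vertex 0.081 -1.655 -0.023
vertex -0.309 -0.042 0.762
endloop
endfacet
facet normal -0.976 -0.174 -0.127
outer loop
vertex -0.309 -0.042 0.762
vertex 0.081 -1.655 -0.023
vertex -0.267 -0.63 1.248
endloop
endfacet
facet normal -0.210 0.614 0.761
outer loop
vertex -0.309 -0.042 0.762
vertex -0.267 -0.63 1.248
vertex 0.486 -0.197 1.106
endloop
endfacet
facet normal 0.208 -0.614 -0.761
outer loop
vertex 0.081 -1.655 -0.023
vertex 0.834 -1.223 -0.166
vertex 0.69 -1.917 0.355
endloop
endfacet
facet normal -0.565 -0.711 0.418
outer loop
vertex 0.081 -1.655 -0.023
vertex 0.69 -1.917 0.355
vertex -0.267 -0.63 1.248
endloop
endfacet
facet normal -0.565 -0.711 0.418
outer loop
vertex -0.267 -0.63 1.248
vertex 0.69 -1.917 0.355
vertex 0.342 -0.892 1.626
endloop
endfacet
facet normal -0.209 0.613 0.762
outer loop
vertex -0.267 -0.63 1.248
vertex 0.342 -0.892 1.626
vertex 0.486 -0.197 1.106
endloop
endfacet
facet normal 0.209 -0.614 -0.761
outer loop
vertex 0.69 -1.917 0.355
vertex 0.834 -1.223 -0.166
vertex 1.408 -1.656 0.341
endloop
endfacet
facet normal 0.271 -0.712 0.648
outer loop
vertex 0.69 -1.917 0.355
vertex 1.408 -1.656 0.341
vertex 0.342 -0.892 1.626
endloop
endfacet
facet normal 0.271 -0.712 0.648
outer loop
vertex 0.342 -0.892 1.626
vertex 1.408 -1.656 0.341
vertex 1.06 -0.631 1.613
endloop
endfacet
facet normal -0.209 0.613 0.762
outer loop
vertex 0.342 -0.892 1.626
vertex 1.06 -0.631 1.613
vertex 0.486 -0.197 1.106
endloop
endfacet
facet normal 0.209 -0.614 -0.761
outer loop
vertex 1.408 -1.656 0.341
vertex 0.834 -1.223 -0.166
vertex 1.693 -1.069 -0.054
endloop
endfacet
facet normal 0.904 -0.177 0.390
outer loop
vertex 1.408 -1.656 0.341
vertex 1.693 -1.069 -0.054
vertex 1.06 -0.631 1.613
endloop
endfacet
facet normal 0.904 -0.176 0.390
outer loop
vertex 1.06 -0.631 1.613
vertex 1.693 -1.069 -0.054
vertex 1.345 -0.044 1.217
endloop
endfacet
facet normal -0.208 0.614 0.761
outer loop
vertex 1.06 -0.631 1.613
vertex 1.345 -0.044 1.217
vertex 0.486 -0.197 1.106
endloop
endfacet

endsolid


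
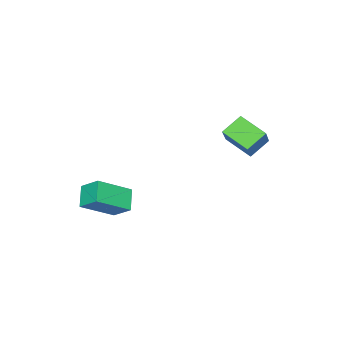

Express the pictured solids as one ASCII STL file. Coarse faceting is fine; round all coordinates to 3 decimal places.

solid 
facet normal -0.671 -0.327 -0.666
outer loop
vertex -3.282 2.759 0.229
vertex -4.224 3.153 0.984
vertex -3.262 4.169 -0.483
endloop
endfacet
facet normal 0.742 -0.310 -0.594
outer loop
vertex -2.036 4.767 0.736
vertex -3.282 2.759 0.229
vertex -3.262 4.169 -0.483
endloop
endfacet
facet normal -0.670 -0.327 -0.666
outer loop
vertex -3.262 4.169 -0.483
vertex -4.224 3.153 0.984
vertex -4.205 4.563 0.272
endloop
endfacet
facet normal 0.012 0.893 -0.450
outer loop
vertex -4.205 4.563 0.272
vertex -2.036 4.767 0.736
vertex -3.262 4.169 -0.483
endloop
endfacet
facet normal -0.012 -0.893 0.450
outer loop
vertex -3.282 2.759 0.229
vertex -2.998 3.751 2.203
vertex -4.224 3.153 0.984
endloop
endfacet
facet normal 0.742 -0.310 -0.595
outer loop
vertex -2.055 3.357 1.448
vertex -3.282 2.759 0.229
vertex -2.036 4.767 0.736
endloop
endfacet
facet normal -0.012 -0.893 0.450
outer loop
vertex -2.055 3.357 1.448
vertex -2.998 3.751 2.203
vertex -3.282 2.759 0.229
endloop
endfacet
facet normal -0.742 0.310 0.594
outer loop
vertex -4.224 3.153 0.984
vertex -2.998 3.751 2.203
vertex -4.205 4.563 0.272
endloop
endfacet
facet normal 0.012 0.893 -0.450
outer loop
vertex -2.978 5.161 1.491
vertex -2.036 4.767 0.736
vertex -4.205 4.563 0.272
endloop
endfacet
facet normal -0.742 0.311 0.594
outer loop
vertex -4.205 4.563 0.272
vertex -2.998 3.751 2.203
vertex -2.978 5.161 1.491
endloop
endfacet
facet normal 0.671 0.327 0.666
outer loop
vertex -2.978 5.161 1.491
vertex -2.055 3.357 1.448
vertex -2.036 4.767 0.736
endloop
endfacet
facet normal 0.670 0.327 0.666
outer loop
vertex -2.998 3.751 2.203
vertex -2.055 3.357 1.448
vertex -2.978 5.161 1.491
endloop
endfacet
facet normal -0.652 -0.423 0.629
outer loop
vertex 2.653 -1.25 -1.483
vertex 2.687 -0.255 -0.778
vertex 1.131 -0.458 -2.529
endloop
endfacet
facet normal -0.028 -0.816 -0.577
outer loop
vertex 1.953 0.075 -3.322
vertex 2.653 -1.25 -1.483
vertex 1.131 -0.458 -2.529
endloop
endfacet
facet normal -0.653 -0.422 0.629
outer loop
vertex 1.131 -0.458 -2.529
vertex 2.687 -0.255 -0.778
vertex 1.165 0.538 -1.825
endloop
endfacet
facet normal -0.758 0.394 -0.521
outer loop
vertex 1.165 0.538 -1.825
vertex 1.953 0.075 -3.322
vertex 1.131 -0.458 -2.529
endloop
endfacet
facet normal 0.758 -0.394 0.520
outer loop
vertex 2.653 -1.25 -1.483
vertex 3.509 0.278 -1.571
vertex 2.687 -0.255 -0.778
endloop
endfacet
facet normal -0.028 -0.816 -0.577
outer loop
vertex 3.475 -0.718 -2.275
vertex 2.653 -1.25 -1.483
vertex 1.953 0.075 -3.322
endloop
endfacet
facet normal 0.757 -0.394 0.521
outer loop
vertex 3.475 -0.718 -2.275
vertex 3.509 0.278 -1.571
vertex 2.653 -1.25 -1.483
endloop
endfacet
facet normal 0.028 0.816 0.577
outer loop
vertex 2.687 -0.255 -0.778
vertex 3.509 0.278 -1.571
vertex 1.165 0.538 -1.825
endloop
endfacet
facet normal -0.757 0.395 -0.521
outer loop
vertex 1.987 1.07 -2.617
vertex 1.953 0.075 -3.322
vertex 1.165 0.538 -1.825
endloop
endfacet
facet normal 0.028 0.816 0.577
outer loop
vertex 1.165 0.538 -1.825
vertex 3.509 0.278 -1.571
vertex 1.987 1.07 -2.617
endloop
endfacet
facet normal 0.653 0.423 -0.628
outer loop
vertex 1.987 1.07 -2.617
vertex 3.475 -0.718 -2.275
vertex 1.953 0.075 -3.322
endloop
endfacet
facet normal 0.652 0.423 -0.629
outer loop
vertex 3.509 0.278 -1.571
vertex 3.475 -0.718 -2.275
vertex 1.987 1.07 -2.617
endloop
endfacet

endsolid


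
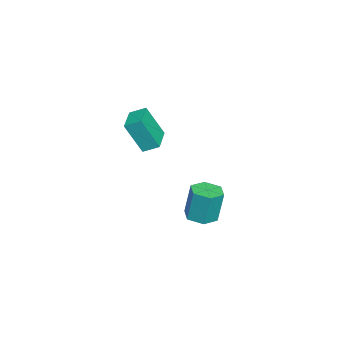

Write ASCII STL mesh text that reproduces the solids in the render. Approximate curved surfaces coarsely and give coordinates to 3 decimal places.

solid 
facet normal 0.020 -0.160 -0.987
outer loop
vertex -1.523 1.373 -3.309
vertex -2.23 1.952 -3.417
vertex -1.367 2.269 -3.451
endloop
endfacet
facet normal 0.985 -0.164 0.047
outer loop
vertex -1.523 1.373 -3.309
vertex -1.367 2.269 -3.451
vertex -1.563 1.69 -1.355
endloop
endfacet
facet normal 0.985 -0.164 0.047
outer loop
vertex -1.563 1.69 -1.355
vertex -1.367 2.269 -3.451
vertex -1.407 2.585 -1.496
endloop
endfacet
facet normal -0.021 0.159 0.987
outer loop
vertex -1.563 1.69 -1.355
vertex -1.407 2.585 -1.496
vertex -2.27 2.268 -1.463
endloop
endfacet
facet normal 0.020 -0.160 -0.987
outer loop
vertex -1.367 2.269 -3.451
vertex -2.23 1.952 -3.417
vertex -2.074 2.847 -3.559
endloop
endfacet
facet normal 0.639 0.761 -0.110
outer loop
vertex -1.367 2.269 -3.451
vertex -2.074 2.847 -3.559
vertex -1.407 2.585 -1.496
endloop
endfacet
facet normal 0.640 0.761 -0.110
outer loop
vertex -1.407 2.585 -1.496
vertex -2.074 2.847 -3.559
vertex -2.114 3.164 -1.605
endloop
endfacet
facet normal -0.021 0.160 0.987
outer loop
vertex -1.407 2.585 -1.496
vertex -2.114 3.164 -1.605
vertex -2.27 2.268 -1.463
endloop
endfacet
facet normal 0.020 -0.160 -0.987
outer loop
vertex -2.074 2.847 -3.559
vertex -2.23 1.952 -3.417
vertex -2.937 2.53 -3.525
endloop
endfacet
facet normal -0.346 0.925 -0.157
outer loop
vertex -2.074 2.847 -3.559
vertex -2.937 2.53 -3.525
vertex -2.114 3.164 -1.605
endloop
endfacet
facet normal -0.346 0.925 -0.157
outer loop
vertex -2.114 3.164 -1.605
vertex -2.937 2.53 -3.525
vertex -2.977 2.847 -1.571
endloop
endfacet
facet normal -0.020 0.160 0.987
outer loop
vertex -2.114 3.164 -1.605
vertex -2.977 2.847 -1.571
vertex -2.27 2.268 -1.463
endloop
endfacet
facet normal 0.021 -0.159 -0.987
outer loop
vertex -2.937 2.53 -3.525
vertex -2.23 1.952 -3.417
vertex -3.093 1.635 -3.384
endloop
endfacet
facet normal -0.985 0.164 -0.047
outer loop
vertex -2.937 2.53 -3.525
vertex -3.093 1.635 -3.384
vertex -2.977 2.847 -1.571
endloop
endfacet
facet normal -0.985 0.164 -0.047
outer loop
vertex -2.977 2.847 -1.571
vertex -3.093 1.635 -3.384
vertex -3.133 1.951 -1.429
endloop
endfacet
facet normal -0.020 0.160 0.987
outer loop
vertex -2.977 2.847 -1.571
vertex -3.133 1.951 -1.429
vertex -2.27 2.268 -1.463
endloop
endfacet
facet normal 0.021 -0.160 -0.987
outer loop
vertex -3.093 1.635 -3.384
vertex -2.23 1.952 -3.417
vertex -2.386 1.056 -3.275
endloop
endfacet
facet normal -0.640 -0.761 0.110
outer loop
vertex -3.093 1.635 -3.384
vertex -2.386 1.056 -3.275
vertex -3.133 1.951 -1.429
endloop
endfacet
facet normal -0.639 -0.761 0.110
outer loop
vertex -3.133 1.951 -1.429
vertex -2.386 1.056 -3.275
vertex -2.426 1.373 -1.321
endloop
endfacet
facet normal -0.020 0.160 0.987
outer loop
vertex -3.133 1.951 -1.429
vertex -2.426 1.373 -1.321
vertex -2.27 2.268 -1.463
endloop
endfacet
facet normal 0.020 -0.160 -0.987
outer loop
vertex -2.386 1.056 -3.275
vertex -2.23 1.952 -3.417
vertex -1.523 1.373 -3.309
endloop
endfacet
facet normal 0.346 -0.925 0.157
outer loop
vertex -2.386 1.056 -3.275
vertex -1.523 1.373 -3.309
vertex -2.426 1.373 -1.321
endloop
endfacet
facet normal 0.346 -0.925 0.157
outer loop
vertex -2.426 1.373 -1.321
vertex -1.523 1.373 -3.309
vertex -1.563 1.69 -1.355
endloop
endfacet
facet normal -0.020 0.160 0.987
outer loop
vertex -2.426 1.373 -1.321
vertex -1.563 1.69 -1.355
vertex -2.27 2.268 -1.463
endloop
endfacet
facet normal -0.997 -0.066 0.040
outer loop
vertex -1.138 -1.493 4.45
vertex -1.177 -0.645 4.878
vertex -1.269 -0.599 2.666
endloop
endfacet
facet normal 0.040 -0.892 -0.450
outer loop
vertex 0.317 -0.495 2.602
vertex -1.138 -1.493 4.45
vertex -1.269 -0.599 2.666
endloop
endfacet
facet normal -0.997 -0.065 0.040
outer loop
vertex -1.269 -0.599 2.666
vertex -1.177 -0.645 4.878
vertex -1.307 0.248 3.093
endloop
endfacet
facet normal -0.065 0.447 -0.892
outer loop
vertex -1.307 0.248 3.093
vertex 0.317 -0.495 2.602
vertex -1.269 -0.599 2.666
endloop
endfacet
facet normal 0.065 -0.447 0.892
outer loop
vertex -1.138 -1.493 4.45
vertex 0.409 -0.541 4.814
vertex -1.177 -0.645 4.878
endloop
endfacet
facet normal 0.041 -0.892 -0.449
outer loop
vertex 0.447 -1.388 4.387
vertex -1.138 -1.493 4.45
vertex 0.317 -0.495 2.602
endloop
endfacet
facet normal 0.065 -0.447 0.892
outer loop
vertex 0.447 -1.388 4.387
vertex 0.409 -0.541 4.814
vertex -1.138 -1.493 4.45
endloop
endfacet
facet normal -0.040 0.892 0.449
outer loop
vertex -1.177 -0.645 4.878
vertex 0.409 -0.541 4.814
vertex -1.307 0.248 3.093
endloop
endfacet
facet normal -0.065 0.447 -0.892
outer loop
vertex 0.278 0.353 3.03
vertex 0.317 -0.495 2.602
vertex -1.307 0.248 3.093
endloop
endfacet
facet normal -0.041 0.892 0.450
outer loop
vertex -1.307 0.248 3.093
vertex 0.409 -0.541 4.814
vertex 0.278 0.353 3.03
endloop
endfacet
facet normal 0.997 0.066 -0.040
outer loop
vertex 0.278 0.353 3.03
vertex 0.447 -1.388 4.387
vertex 0.317 -0.495 2.602
endloop
endfacet
facet normal 0.997 0.065 -0.041
outer loop
vertex 0.409 -0.541 4.814
vertex 0.447 -1.388 4.387
vertex 0.278 0.353 3.03
endloop
endfacet

endsolid


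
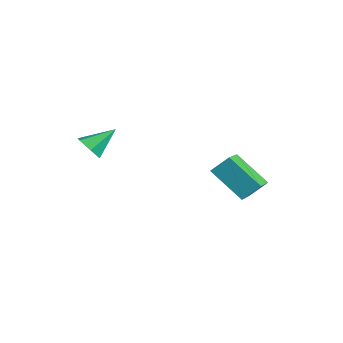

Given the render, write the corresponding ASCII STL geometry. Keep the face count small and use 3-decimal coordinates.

solid 
facet normal -0.088 -0.816 -0.571
outer loop
vertex -2.821 -3.781 0.72
vertex -3.379 -3.941 1.035
vertex -3.402 -3.561 0.495
endloop
endfacet
facet normal 0.465 0.753 -0.465
outer loop
vertex -2.821 -3.781 0.72
vertex -3.402 -3.561 0.495
vertex -3.261 -2.839 1.805
endloop
endfacet
facet normal -0.087 -0.816 -0.571
outer loop
vertex -3.402 -3.561 0.495
vertex -3.379 -3.941 1.035
vertex -3.96 -3.722 0.81
endloop
endfacet
facet normal -0.453 0.801 -0.393
outer loop
vertex -3.402 -3.561 0.495
vertex -3.96 -3.722 0.81
vertex -3.261 -2.839 1.805
endloop
endfacet
facet normal -0.087 -0.817 -0.571
outer loop
vertex -3.96 -3.722 0.81
vertex -3.379 -3.941 1.035
vertex -3.937 -4.101 1.349
endloop
endfacet
facet normal -0.883 0.366 0.295
outer loop
vertex -3.96 -3.722 0.81
vertex -3.937 -4.101 1.349
vertex -3.261 -2.839 1.805
endloop
endfacet
facet normal -0.088 -0.816 -0.571
outer loop
vertex -3.937 -4.101 1.349
vertex -3.379 -3.941 1.035
vertex -3.356 -4.321 1.574
endloop
endfacet
facet normal -0.397 -0.116 0.911
outer loop
vertex -3.937 -4.101 1.349
vertex -3.356 -4.321 1.574
vertex -3.261 -2.839 1.805
endloop
endfacet
facet normal -0.087 -0.816 -0.572
outer loop
vertex -3.356 -4.321 1.574
vertex -3.379 -3.941 1.035
vertex -2.798 -4.16 1.259
endloop
endfacet
facet normal 0.520 -0.164 0.838
outer loop
vertex -3.356 -4.321 1.574
vertex -2.798 -4.16 1.259
vertex -3.261 -2.839 1.805
endloop
endfacet
facet normal -0.088 -0.817 -0.570
outer loop
vertex -2.798 -4.16 1.259
vertex -3.379 -3.941 1.035
vertex -2.821 -3.781 0.72
endloop
endfacet
facet normal 0.951 0.271 0.150
outer loop
vertex -2.798 -4.16 1.259
vertex -2.821 -3.781 0.72
vertex -3.261 -2.839 1.805
endloop
endfacet
facet normal -0.656 0.647 -0.388
outer loop
vertex 0.031 0.455 1.069
vertex 1.255 1.045 -0.017
vertex -0.226 -0.187 0.432
endloop
endfacet
facet normal -0.703 -0.339 0.625
outer loop
vertex 0.765 -1.165 1.017
vertex 0.031 0.455 1.069
vertex -0.226 -0.187 0.432
endloop
endfacet
facet normal -0.656 0.647 -0.388
outer loop
vertex -0.226 -0.187 0.432
vertex 1.255 1.045 -0.017
vertex 0.999 0.403 -0.655
endloop
endfacet
facet normal -0.273 -0.682 -0.678
outer loop
vertex 0.999 0.403 -0.655
vertex 0.765 -1.165 1.017
vertex -0.226 -0.187 0.432
endloop
endfacet
facet normal 0.273 0.682 0.678
outer loop
vertex 0.031 0.455 1.069
vertex 2.246 0.067 0.568
vertex 1.255 1.045 -0.017
endloop
endfacet
facet normal -0.704 -0.339 0.624
outer loop
vertex 1.021 -0.523 1.655
vertex 0.031 0.455 1.069
vertex 0.765 -1.165 1.017
endloop
endfacet
facet normal 0.273 0.683 0.678
outer loop
vertex 1.021 -0.523 1.655
vertex 2.246 0.067 0.568
vertex 0.031 0.455 1.069
endloop
endfacet
facet normal 0.704 0.340 -0.624
outer loop
vertex 1.255 1.045 -0.017
vertex 2.246 0.067 0.568
vertex 0.999 0.403 -0.655
endloop
endfacet
facet normal -0.273 -0.682 -0.678
outer loop
vertex 1.989 -0.575 -0.069
vertex 0.765 -1.165 1.017
vertex 0.999 0.403 -0.655
endloop
endfacet
facet normal 0.704 0.338 -0.625
outer loop
vertex 0.999 0.403 -0.655
vertex 2.246 0.067 0.568
vertex 1.989 -0.575 -0.069
endloop
endfacet
facet normal 0.656 -0.647 0.388
outer loop
vertex 1.989 -0.575 -0.069
vertex 1.021 -0.523 1.655
vertex 0.765 -1.165 1.017
endloop
endfacet
facet normal 0.656 -0.647 0.388
outer loop
vertex 2.246 0.067 0.568
vertex 1.021 -0.523 1.655
vertex 1.989 -0.575 -0.069
endloop
endfacet

endsolid


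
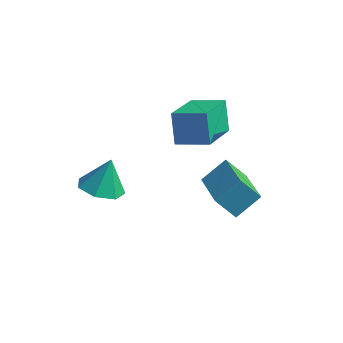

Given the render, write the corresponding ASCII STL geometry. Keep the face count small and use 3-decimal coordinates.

solid 
facet normal -0.130 -0.399 -0.908
outer loop
vertex -0.325 -2.761 0.122
vertex -1.026 -3.004 0.329
vertex -0.826 -2.334 0.006
endloop
endfacet
facet normal 0.625 0.769 0.134
outer loop
vertex -0.325 -2.761 0.122
vertex -0.826 -2.334 0.006
vertex -0.874 -2.536 1.391
endloop
endfacet
facet normal -0.129 -0.399 -0.908
outer loop
vertex -0.826 -2.334 0.006
vertex -1.026 -3.004 0.329
vertex -1.477 -2.412 0.133
endloop
endfacet
facet normal -0.091 0.986 0.141
outer loop
vertex -0.826 -2.334 0.006
vertex -1.477 -2.412 0.133
vertex -0.874 -2.536 1.391
endloop
endfacet
facet normal -0.130 -0.400 -0.907
outer loop
vertex -1.477 -2.412 0.133
vertex -1.026 -3.004 0.329
vertex -1.788 -2.935 0.408
endloop
endfacet
facet normal -0.687 0.613 0.390
outer loop
vertex -1.477 -2.412 0.133
vertex -1.788 -2.935 0.408
vertex -0.874 -2.536 1.391
endloop
endfacet
facet normal -0.130 -0.399 -0.908
outer loop
vertex -1.788 -2.935 0.408
vertex -1.026 -3.004 0.329
vertex -1.525 -3.51 0.623
endloop
endfacet
facet normal -0.717 -0.068 0.694
outer loop
vertex -1.788 -2.935 0.408
vertex -1.525 -3.51 0.623
vertex -0.874 -2.536 1.391
endloop
endfacet
facet normal -0.129 -0.400 -0.907
outer loop
vertex -1.525 -3.51 0.623
vertex -1.026 -3.004 0.329
vertex -0.886 -3.704 0.618
endloop
endfacet
facet normal -0.159 -0.544 0.824
outer loop
vertex -1.525 -3.51 0.623
vertex -0.886 -3.704 0.618
vertex -0.874 -2.536 1.391
endloop
endfacet
facet normal -0.129 -0.400 -0.907
outer loop
vertex -0.886 -3.704 0.618
vertex -1.026 -3.004 0.329
vertex -0.352 -3.37 0.395
endloop
endfacet
facet normal 0.571 -0.457 0.682
outer loop
vertex -0.886 -3.704 0.618
vertex -0.352 -3.37 0.395
vertex -0.874 -2.536 1.391
endloop
endfacet
facet normal -0.129 -0.401 -0.907
outer loop
vertex -0.352 -3.37 0.395
vertex -1.026 -3.004 0.329
vertex -0.325 -2.761 0.122
endloop
endfacet
facet normal 0.918 0.127 0.375
outer loop
vertex -0.352 -3.37 0.395
vertex -0.325 -2.761 0.122
vertex -0.874 -2.536 1.391
endloop
endfacet
facet normal -0.287 0.414 0.863
outer loop
vertex 0.39 -0.946 2.769
vertex 1.472 -0.777 3.048
vertex 0.341 0.67 1.977
endloop
endfacet
facet normal -0.958 -0.150 -0.246
outer loop
vertex 0.668 0.197 0.992
vertex 0.39 -0.946 2.769
vertex 0.341 0.67 1.977
endloop
endfacet
facet normal -0.287 0.415 0.863
outer loop
vertex 0.341 0.67 1.977
vertex 1.472 -0.777 3.048
vertex 1.423 0.839 2.255
endloop
endfacet
facet normal -0.027 0.898 -0.440
outer loop
vertex 1.423 0.839 2.255
vertex 0.668 0.197 0.992
vertex 0.341 0.67 1.977
endloop
endfacet
facet normal 0.027 -0.898 0.440
outer loop
vertex 0.39 -0.946 2.769
vertex 1.799 -1.25 2.063
vertex 1.472 -0.777 3.048
endloop
endfacet
facet normal -0.958 -0.150 -0.246
outer loop
vertex 0.717 -1.419 1.785
vertex 0.39 -0.946 2.769
vertex 0.668 0.197 0.992
endloop
endfacet
facet normal 0.027 -0.897 0.440
outer loop
vertex 0.717 -1.419 1.785
vertex 1.799 -1.25 2.063
vertex 0.39 -0.946 2.769
endloop
endfacet
facet normal 0.958 0.150 0.246
outer loop
vertex 1.472 -0.777 3.048
vertex 1.799 -1.25 2.063
vertex 1.423 0.839 2.255
endloop
endfacet
facet normal -0.027 0.897 -0.440
outer loop
vertex 1.75 0.366 1.271
vertex 0.668 0.197 0.992
vertex 1.423 0.839 2.255
endloop
endfacet
facet normal 0.958 0.150 0.246
outer loop
vertex 1.423 0.839 2.255
vertex 1.799 -1.25 2.063
vertex 1.75 0.366 1.271
endloop
endfacet
facet normal 0.287 -0.415 -0.863
outer loop
vertex 1.75 0.366 1.271
vertex 0.717 -1.419 1.785
vertex 0.668 0.197 0.992
endloop
endfacet
facet normal 0.287 -0.415 -0.864
outer loop
vertex 1.799 -1.25 2.063
vertex 0.717 -1.419 1.785
vertex 1.75 0.366 1.271
endloop
endfacet
facet normal -0.560 0.742 -0.369
outer loop
vertex 1.626 0.467 -0.395
vertex 2.273 0.602 -1.105
vertex 1.1 -0.235 -1.007
endloop
endfacet
facet normal -0.667 -0.138 0.732
outer loop
vertex 2.147 -1.622 -0.315
vertex 1.626 0.467 -0.395
vertex 1.1 -0.235 -1.007
endloop
endfacet
facet normal -0.560 0.741 -0.370
outer loop
vertex 1.1 -0.235 -1.007
vertex 2.273 0.602 -1.105
vertex 1.747 -0.101 -1.717
endloop
endfacet
facet normal -0.492 -0.657 -0.572
outer loop
vertex 1.747 -0.101 -1.717
vertex 2.147 -1.622 -0.315
vertex 1.1 -0.235 -1.007
endloop
endfacet
facet normal 0.491 0.656 0.572
outer loop
vertex 1.626 0.467 -0.395
vertex 3.32 -0.785 -0.413
vertex 2.273 0.602 -1.105
endloop
endfacet
facet normal -0.667 -0.138 0.732
outer loop
vertex 2.673 -0.919 0.297
vertex 1.626 0.467 -0.395
vertex 2.147 -1.622 -0.315
endloop
endfacet
facet normal 0.492 0.657 0.572
outer loop
vertex 2.673 -0.919 0.297
vertex 3.32 -0.785 -0.413
vertex 1.626 0.467 -0.395
endloop
endfacet
facet normal 0.667 0.138 -0.732
outer loop
vertex 2.273 0.602 -1.105
vertex 3.32 -0.785 -0.413
vertex 1.747 -0.101 -1.717
endloop
endfacet
facet normal -0.491 -0.657 -0.572
outer loop
vertex 2.794 -1.487 -1.025
vertex 2.147 -1.622 -0.315
vertex 1.747 -0.101 -1.717
endloop
endfacet
facet normal 0.667 0.138 -0.732
outer loop
vertex 1.747 -0.101 -1.717
vertex 3.32 -0.785 -0.413
vertex 2.794 -1.487 -1.025
endloop
endfacet
facet normal 0.560 -0.741 0.370
outer loop
vertex 2.794 -1.487 -1.025
vertex 2.673 -0.919 0.297
vertex 2.147 -1.622 -0.315
endloop
endfacet
facet normal 0.560 -0.742 0.370
outer loop
vertex 3.32 -0.785 -0.413
vertex 2.673 -0.919 0.297
vertex 2.794 -1.487 -1.025
endloop
endfacet

endsolid
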